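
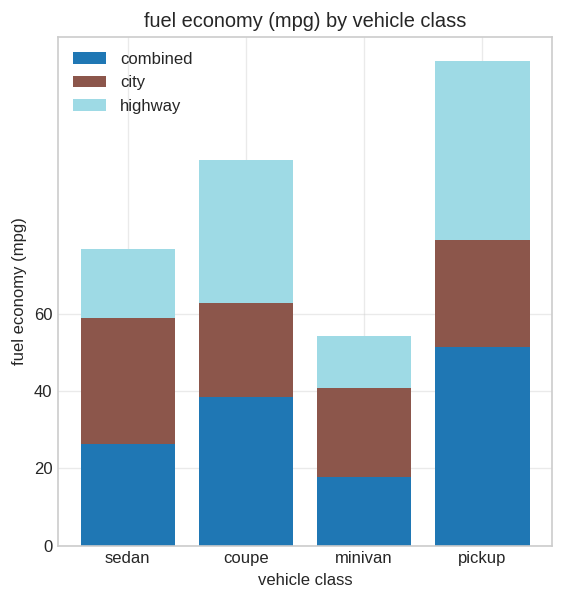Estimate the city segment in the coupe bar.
≈ 20

city top ≈ 60, bottom ≈ 40; segment ≈ 20.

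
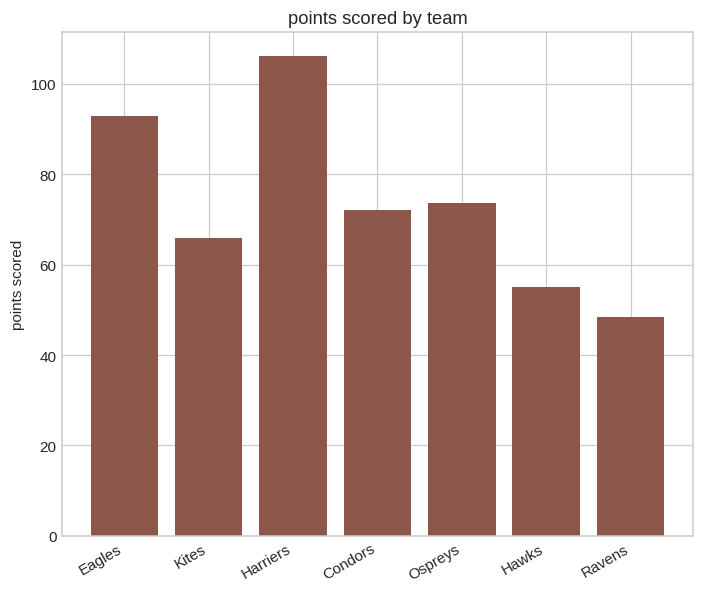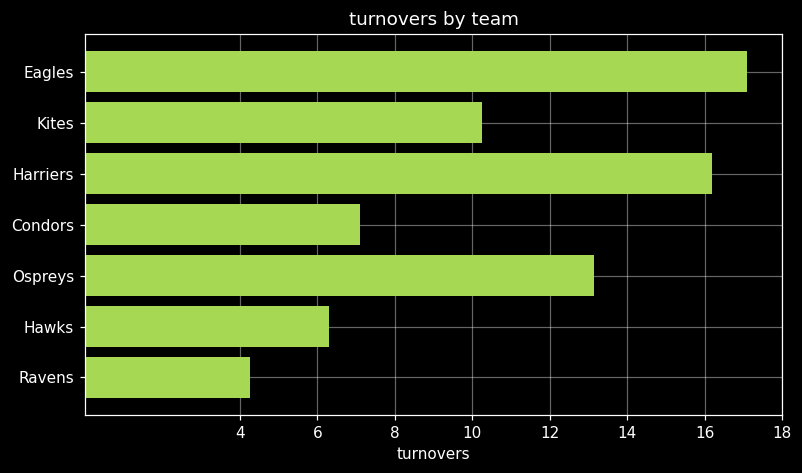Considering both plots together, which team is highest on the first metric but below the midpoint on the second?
Condors

Chart 2 median turnovers ≈ 10; below-median teams: Condors, Hawks, Ravens. Among those, Condors has the highest points scored (≈ 70).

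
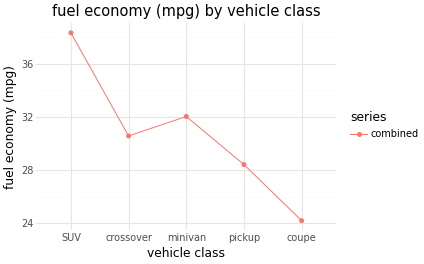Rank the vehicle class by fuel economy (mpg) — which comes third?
Top 4: SUV ≈ 38, minivan ≈ 32, crossover ≈ 30, pickup ≈ 28.

crossover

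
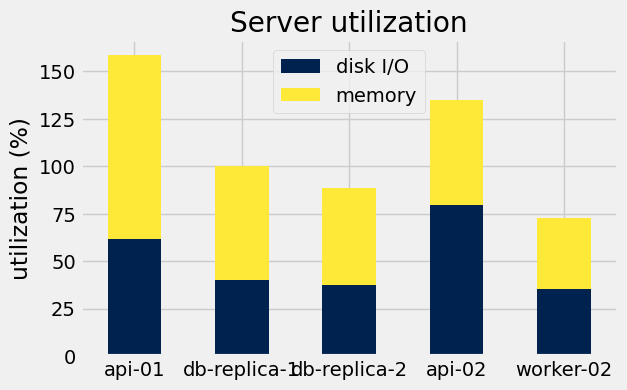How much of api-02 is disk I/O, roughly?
disk I/O top ≈ 80, bottom ≈ 0; segment ≈ 80.

≈ 80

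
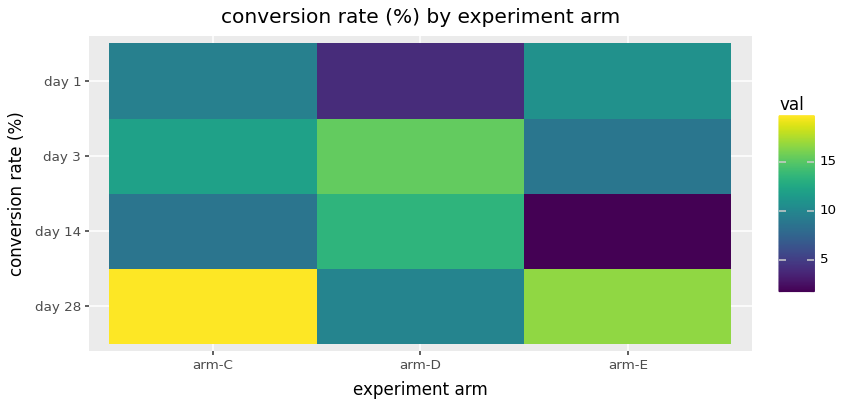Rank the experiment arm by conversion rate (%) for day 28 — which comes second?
arm-E

Top 3 for day 28: arm-C ≈ 20, arm-E ≈ 16, arm-D ≈ 10.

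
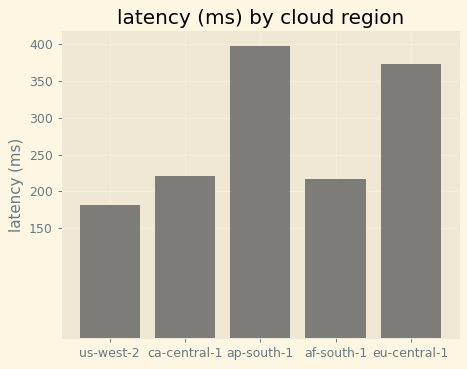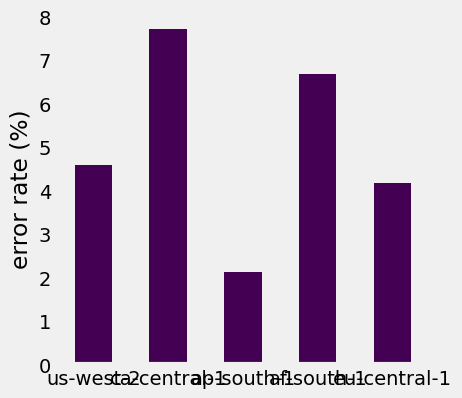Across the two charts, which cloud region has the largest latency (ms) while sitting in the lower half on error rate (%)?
Chart 2 median error rate (%) ≈ 5; below-median cloud regions: ap-south-1, eu-central-1. Among those, ap-south-1 has the highest latency (ms) (≈ 400).

ap-south-1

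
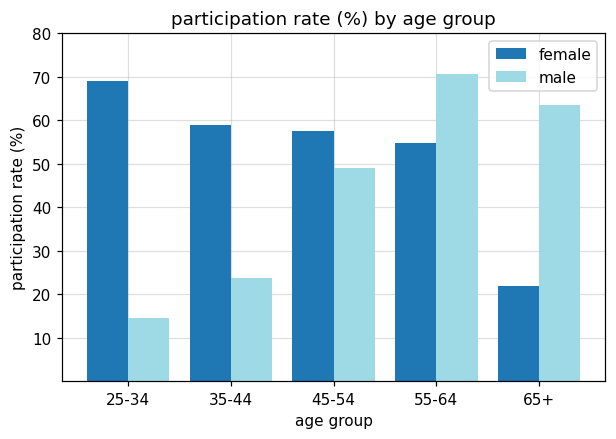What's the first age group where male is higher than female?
55-64

45-54: male ≈ 50 vs female ≈ 60 (not yet); 55-64: male ≈ 70 vs female ≈ 50 (first crossover).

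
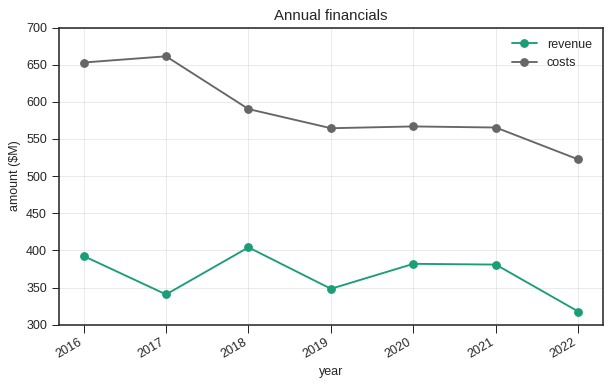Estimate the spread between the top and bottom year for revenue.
≈ 100

Max 2018 ≈ 400, min 2022 ≈ 300; range ≈ 100.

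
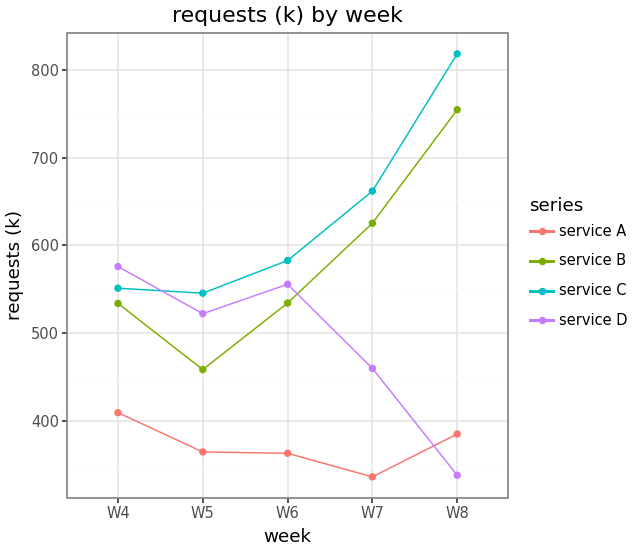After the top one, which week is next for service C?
Top 3 for service C: W8 ≈ 800, W7 ≈ 650, W6 ≈ 600.

W7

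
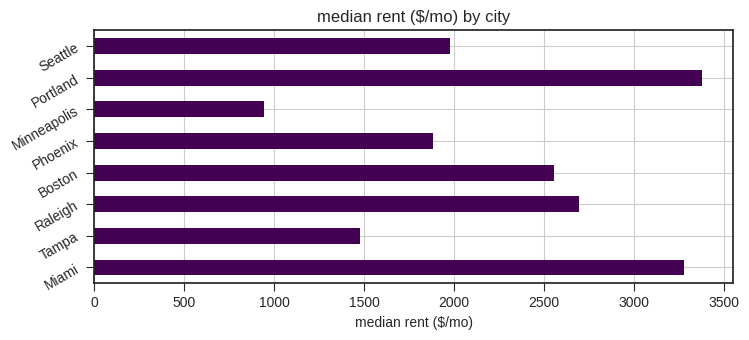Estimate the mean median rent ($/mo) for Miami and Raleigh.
(3500 + 2500) / 2 ≈ 3000.

≈ 3000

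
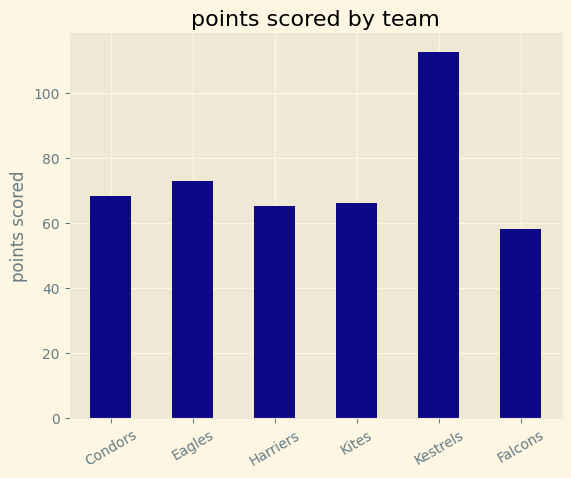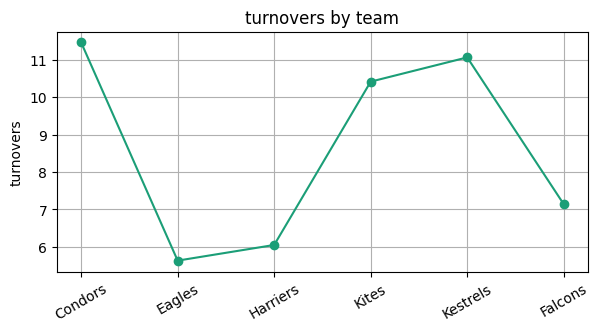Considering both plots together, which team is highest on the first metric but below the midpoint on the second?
Eagles

Chart 2 median turnovers ≈ 8; below-median teams: Eagles, Harriers, Falcons. Among those, Eagles has the highest points scored (≈ 80).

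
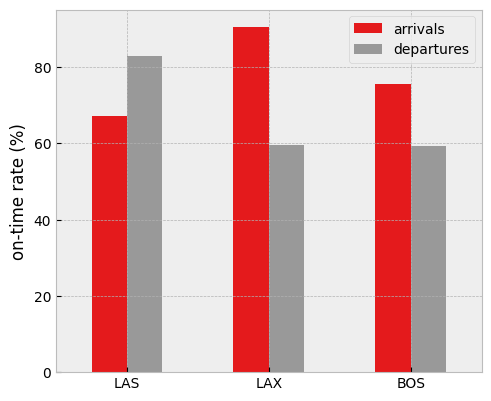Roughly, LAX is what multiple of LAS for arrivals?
≈ 1.29×

LAX ≈ 90, LAS ≈ 70; 90/70 ≈ 1.29.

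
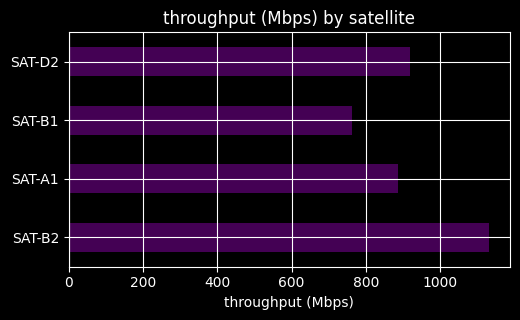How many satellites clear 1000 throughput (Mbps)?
1

Above 1000: SAT-B2.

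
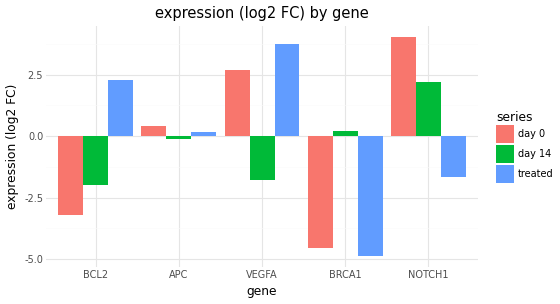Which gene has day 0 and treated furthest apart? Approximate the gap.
NOTCH1: day 0 ≈ 4, treated ≈ -2 → gap ≈ 6. Next-largest (BCL2) is only ≈ 5.

NOTCH1, ≈ 6 log2 FC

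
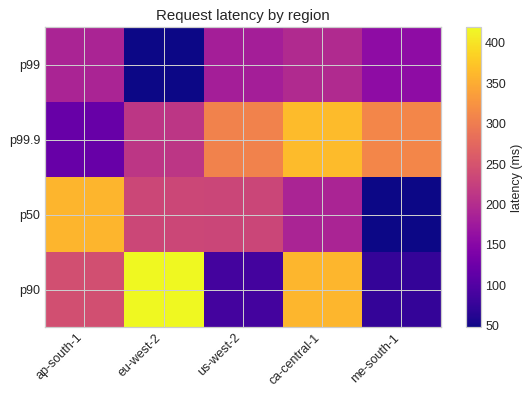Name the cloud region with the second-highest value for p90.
ca-central-1

Top 3 for p90: eu-west-2 ≈ 400, ca-central-1 ≈ 350, ap-south-1 ≈ 250.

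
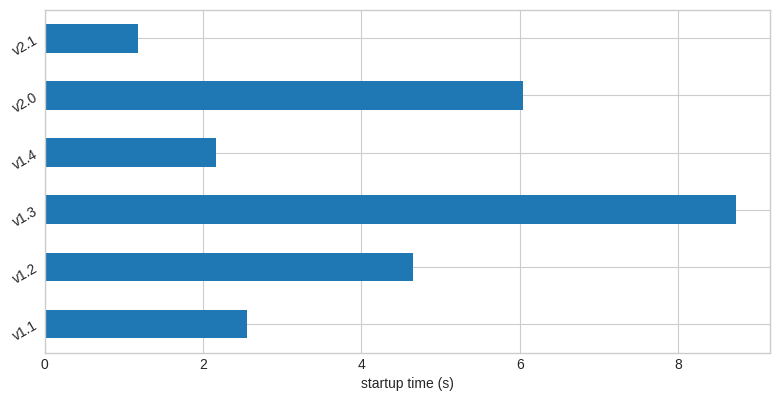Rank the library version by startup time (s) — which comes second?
v2.0

Top 3: v1.3 ≈ 9, v2.0 ≈ 6, v1.2 ≈ 5.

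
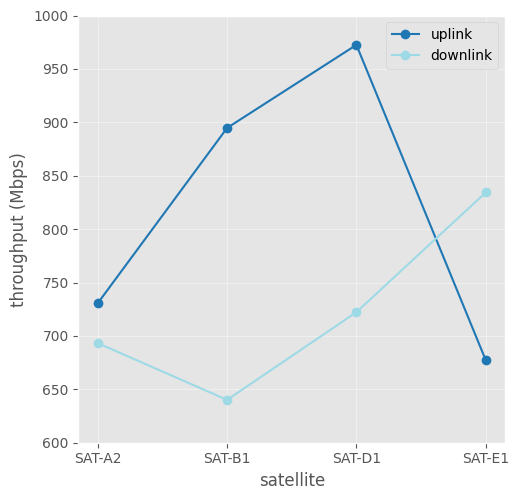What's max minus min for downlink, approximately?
Max SAT-E1 ≈ 850, min SAT-B1 ≈ 650; range ≈ 200.

≈ 200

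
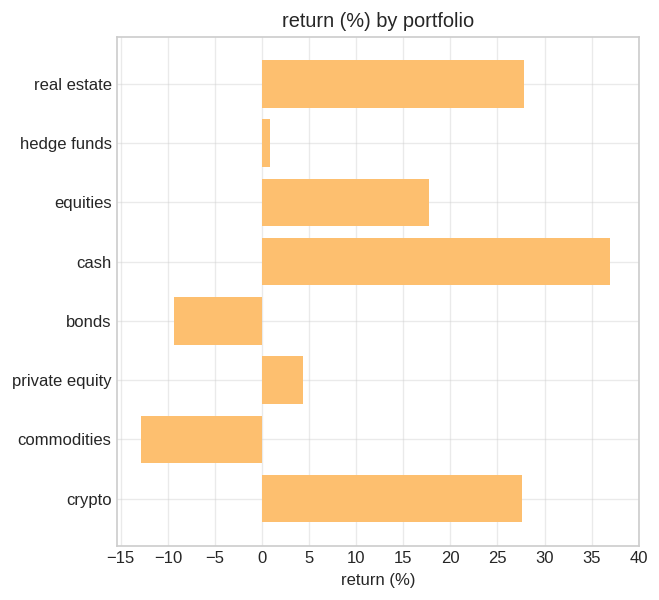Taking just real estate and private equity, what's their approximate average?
≈ 18

(30 + 5) / 2 ≈ 18.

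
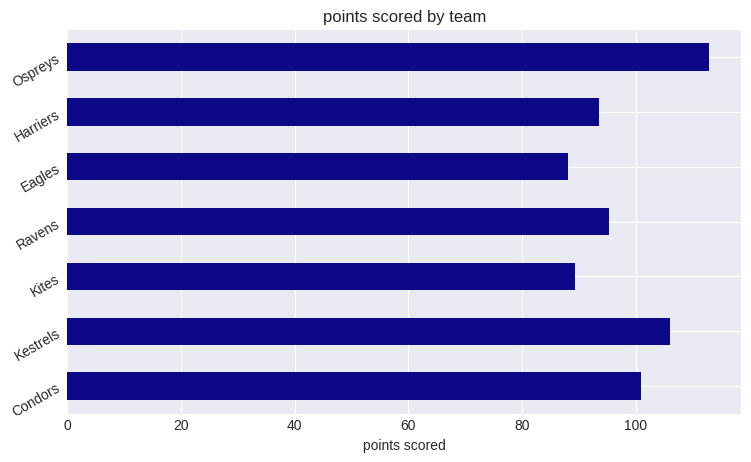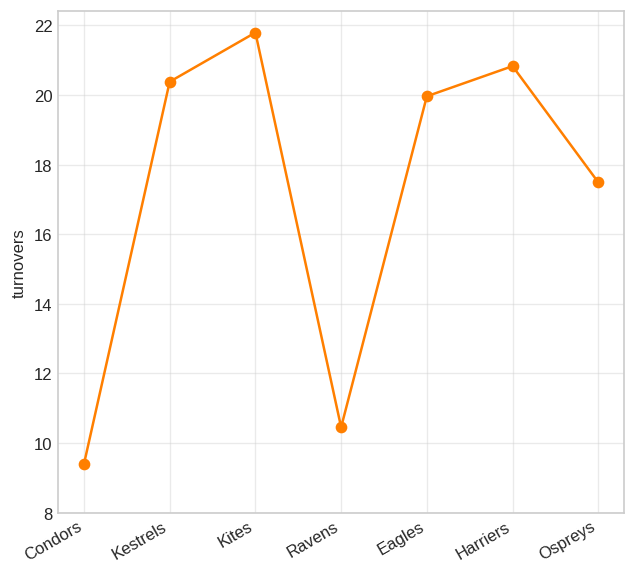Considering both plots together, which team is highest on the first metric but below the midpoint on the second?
Chart 2 median turnovers ≈ 20; below-median teams: Condors, Ravens, Ospreys. Among those, Ospreys has the highest points scored (≈ 120).

Ospreys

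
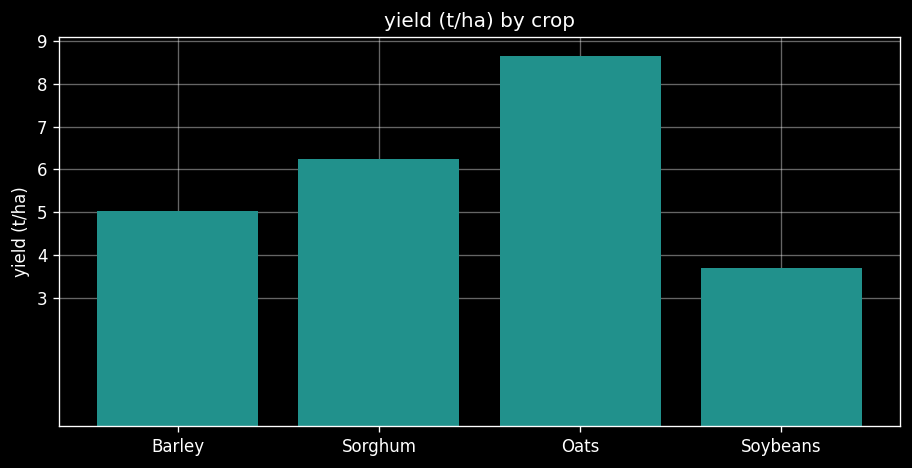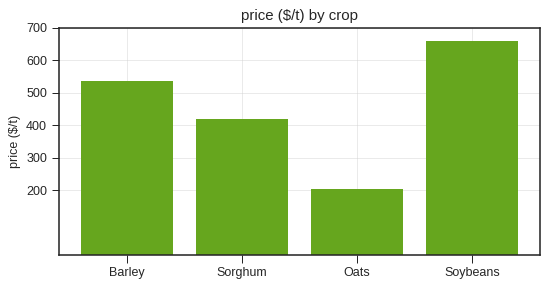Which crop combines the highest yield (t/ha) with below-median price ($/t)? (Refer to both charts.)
Oats

Chart 2 median price ($/t) ≈ 500; below-median crops: Sorghum, Oats. Among those, Oats has the highest yield (t/ha) (≈ 9).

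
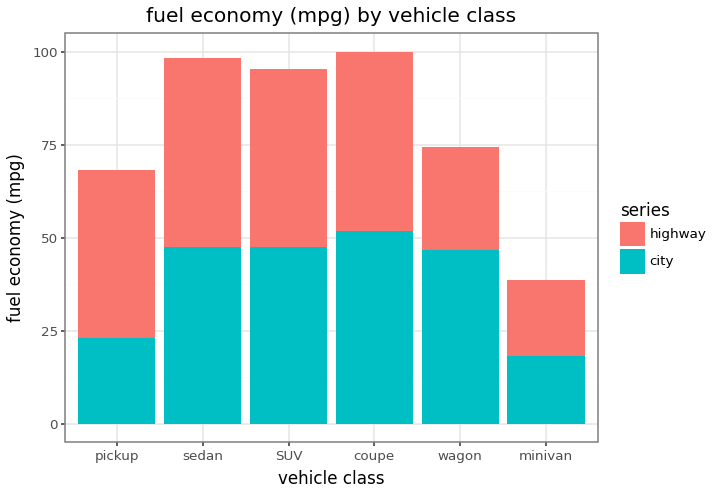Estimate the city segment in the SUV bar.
≈ 50

city top ≈ 50, bottom ≈ 0; segment ≈ 50.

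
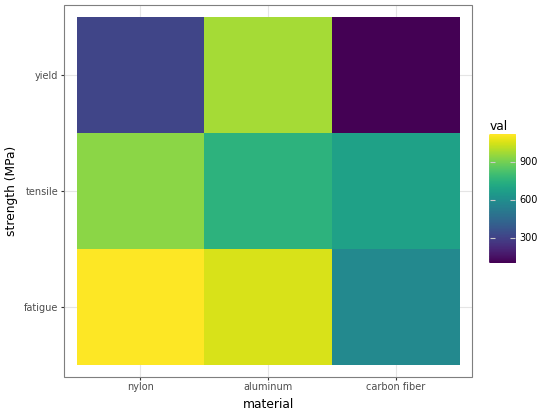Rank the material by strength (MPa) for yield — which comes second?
Top 3 for yield: aluminum ≈ 1000, nylon ≈ 300, carbon fiber ≈ 100.

nylon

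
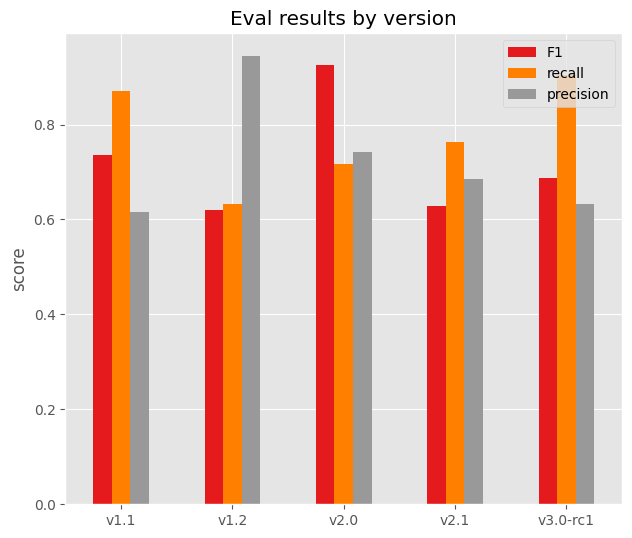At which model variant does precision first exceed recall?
v1.1: precision ≈ 0.6 vs recall ≈ 0.9 (not yet); v1.2: precision ≈ 0.9 vs recall ≈ 0.6 (first crossover).

v1.2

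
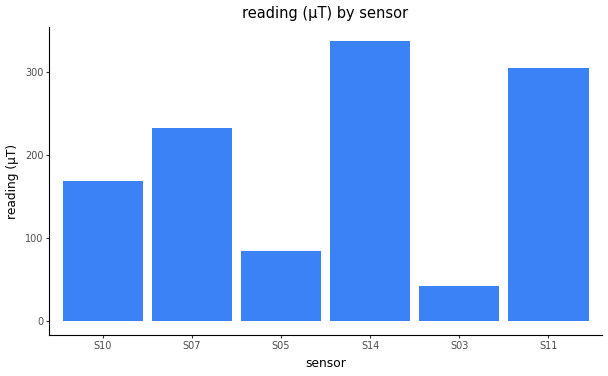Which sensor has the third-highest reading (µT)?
Top 4: S14 ≈ 350, S11 ≈ 300, S07 ≈ 250, S10 ≈ 150.

S07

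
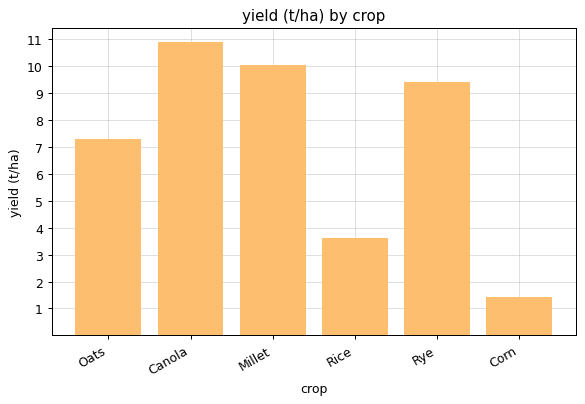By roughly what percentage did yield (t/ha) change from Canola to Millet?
Canola ≈ 11, Millet ≈ 10; (10 − 11) / 11 ≈ -9.1%.

≈ -9.1%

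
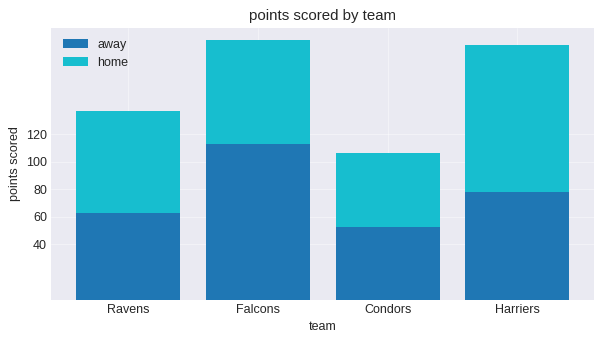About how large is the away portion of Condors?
away top ≈ 60, bottom ≈ 0; segment ≈ 60.

≈ 60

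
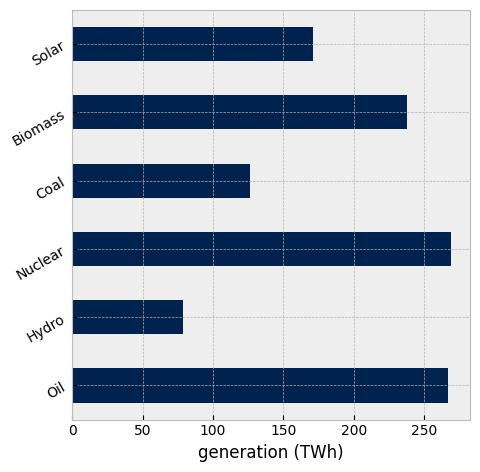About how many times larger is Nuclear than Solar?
≈ 1.57×

Nuclear ≈ 275, Solar ≈ 175; 275/175 ≈ 1.57.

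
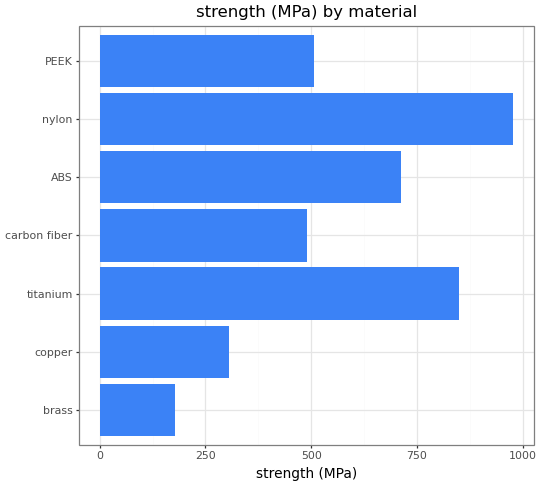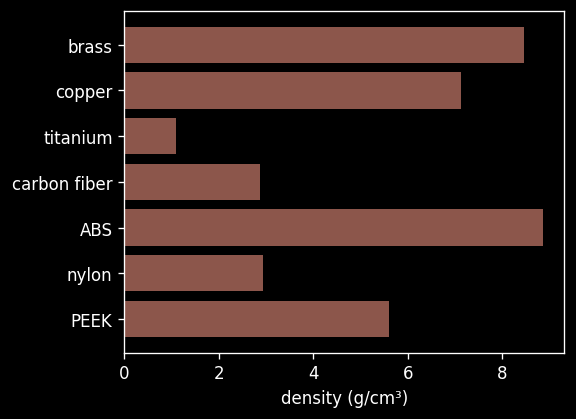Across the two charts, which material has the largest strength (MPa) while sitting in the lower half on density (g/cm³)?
nylon

Chart 2 median density (g/cm³) ≈ 6; below-median materials: titanium, carbon fiber, nylon. Among those, nylon has the highest strength (MPa) (≈ 1000).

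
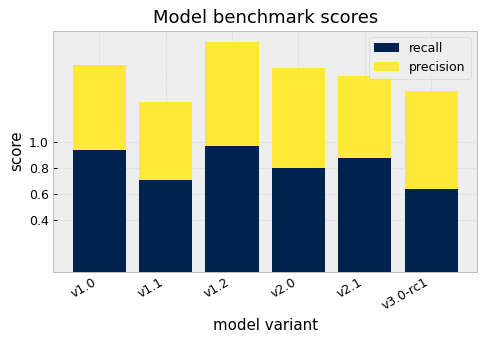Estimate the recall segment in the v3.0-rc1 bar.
≈ 0.6

recall top ≈ 0.6, bottom ≈ 0.0; segment ≈ 0.6.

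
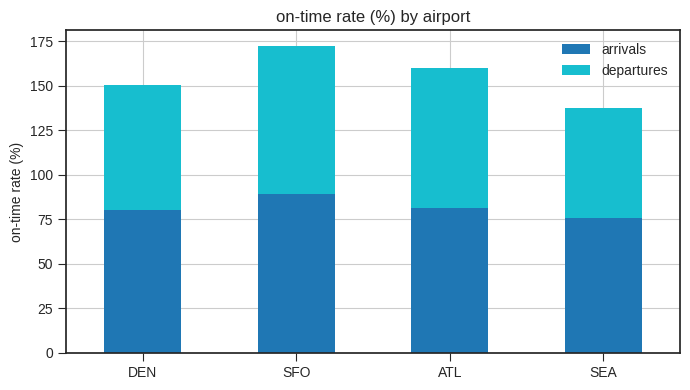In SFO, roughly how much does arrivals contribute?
≈ 80

arrivals top ≈ 80, bottom ≈ 0; segment ≈ 80.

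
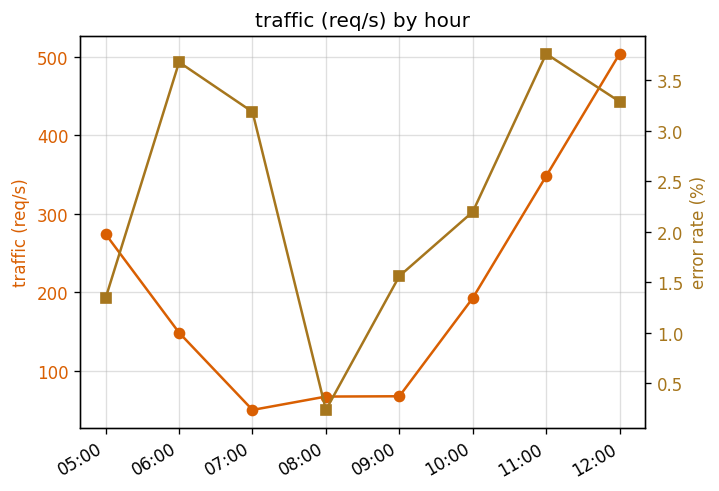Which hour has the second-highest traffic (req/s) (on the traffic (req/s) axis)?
Top 3 (on the traffic (req/s) axis): 12:00 ≈ 500, 11:00 ≈ 350, 05:00 ≈ 250.

11:00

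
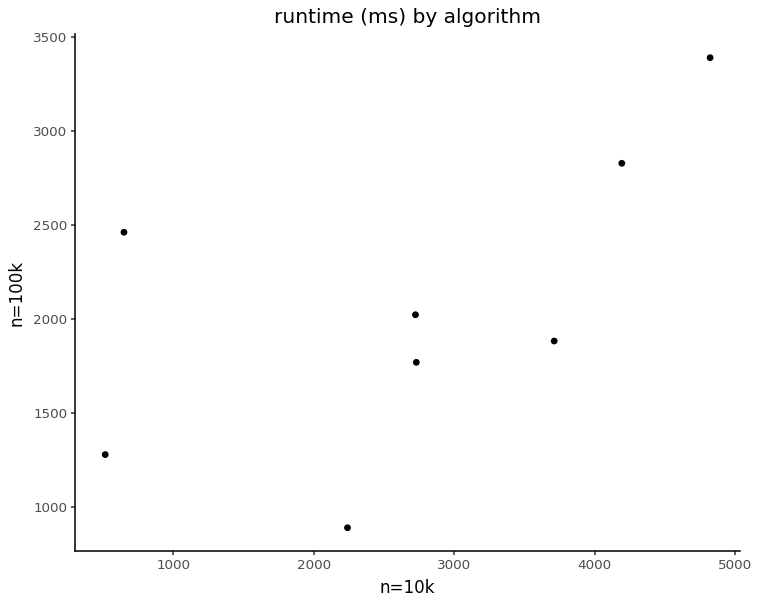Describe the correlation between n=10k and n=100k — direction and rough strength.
Points are positively correlated; moderate (|r| ≈ 0.6).

positive, moderate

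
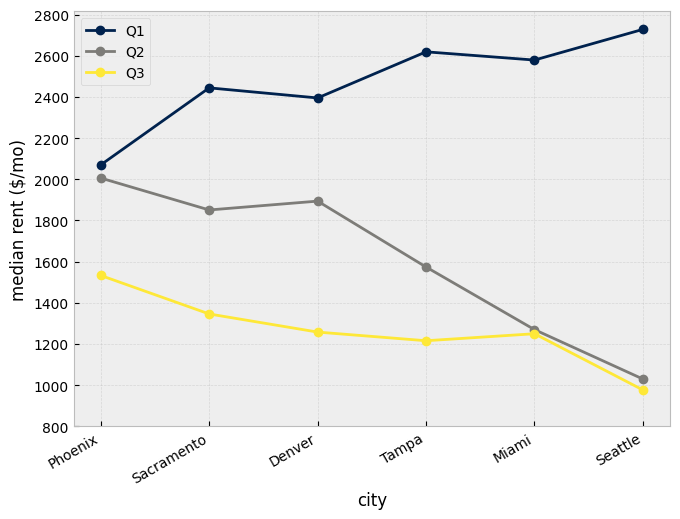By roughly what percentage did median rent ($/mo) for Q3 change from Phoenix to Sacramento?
≈ -12.5%

Phoenix ≈ 1600, Sacramento ≈ 1400; (1400 − 1600) / 1600 ≈ -12.5%.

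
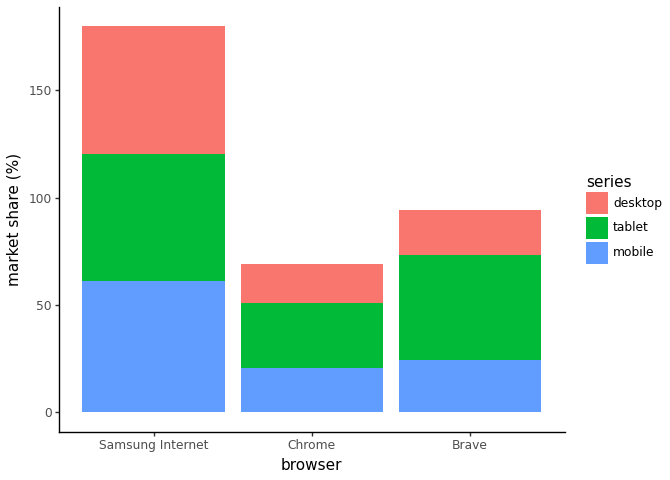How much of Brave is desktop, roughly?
≈ 20

desktop top ≈ 100, bottom ≈ 80; segment ≈ 20.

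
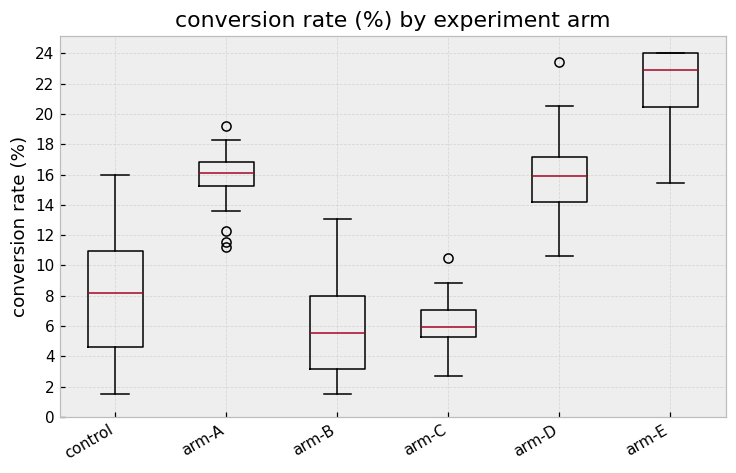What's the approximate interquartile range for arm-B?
≈ 4

Q3 ≈ 8, Q1 ≈ 4; IQR ≈ 4.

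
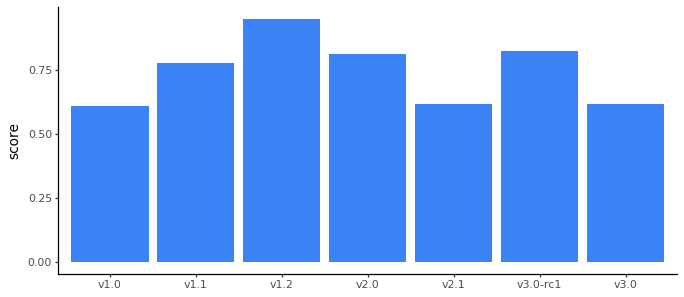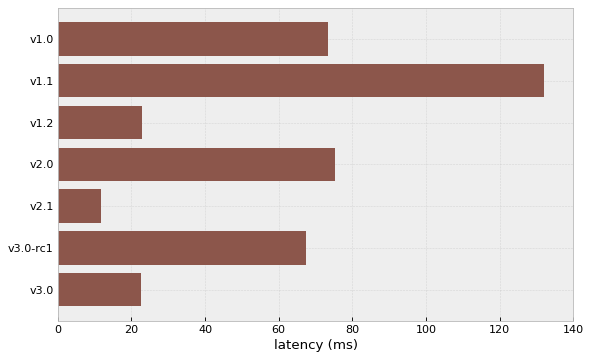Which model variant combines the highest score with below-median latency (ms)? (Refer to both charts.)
v1.2

Chart 2 median latency (ms) ≈ 60; below-median model variants: v1.2, v2.1, v3.0. Among those, v1.2 has the highest score (≈ 1).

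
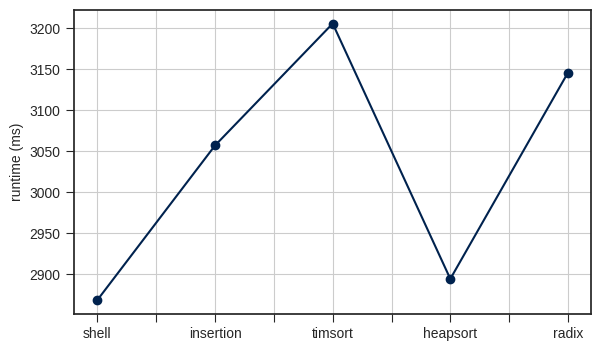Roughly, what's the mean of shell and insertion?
≈ 2950

(2850 + 3050) / 2 ≈ 2950.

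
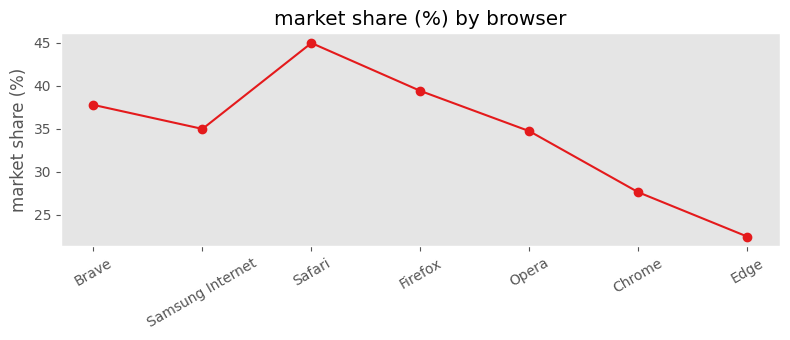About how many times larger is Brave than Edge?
≈ 1.73×

Brave ≈ 38, Edge ≈ 22; 38/22 ≈ 1.73.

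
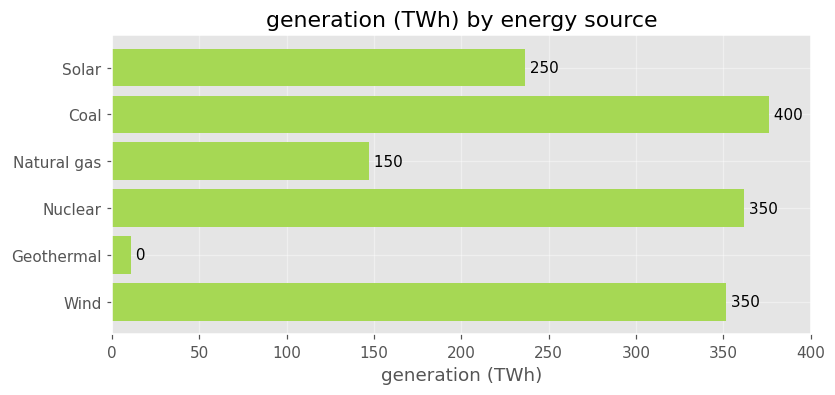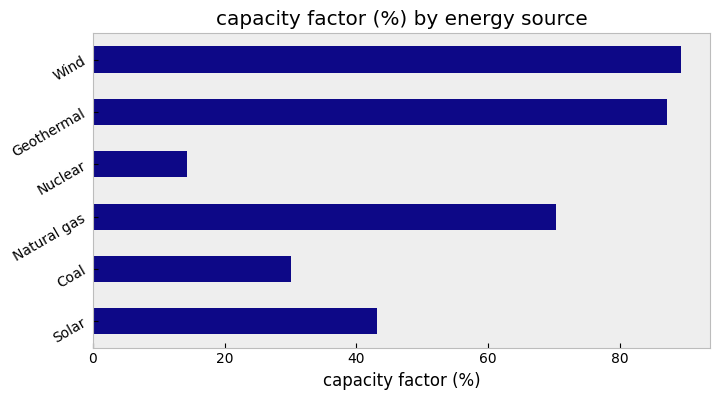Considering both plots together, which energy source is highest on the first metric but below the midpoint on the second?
Coal

Chart 2 median capacity factor (%) ≈ 60; below-median energy sources: Solar, Coal, Nuclear. Among those, Coal has the highest generation (TWh) (≈ 400).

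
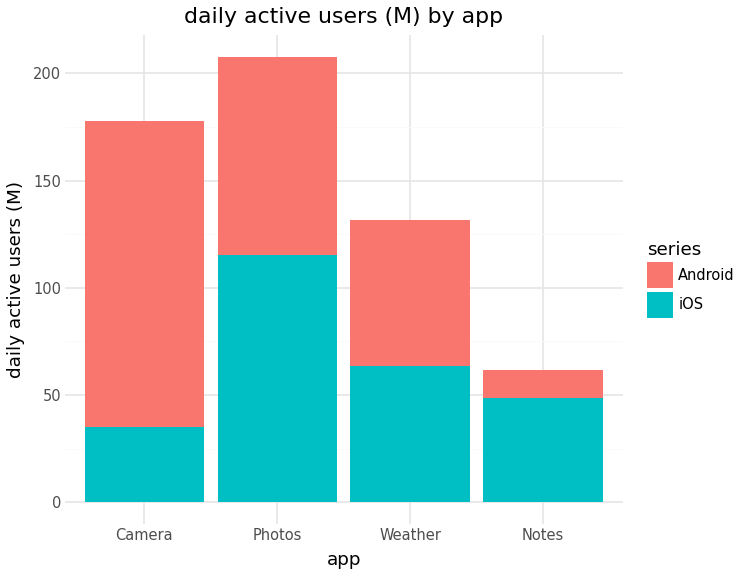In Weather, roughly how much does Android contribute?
≈ 80

Android top ≈ 140, bottom ≈ 60; segment ≈ 80.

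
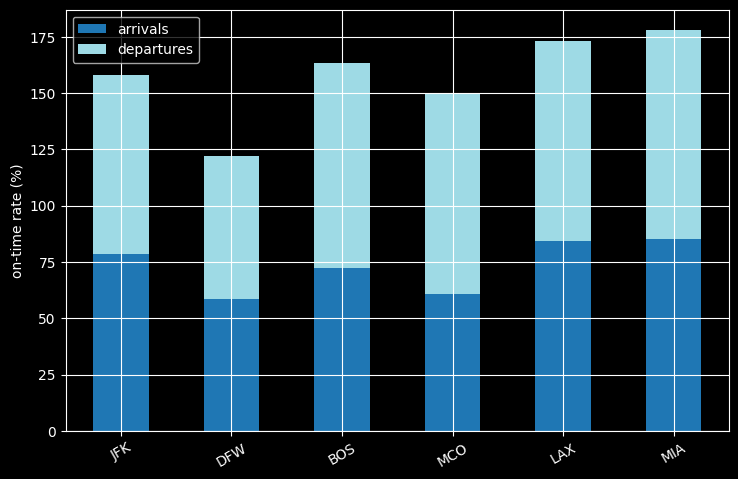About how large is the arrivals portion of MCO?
arrivals top ≈ 60, bottom ≈ 0; segment ≈ 60.

≈ 60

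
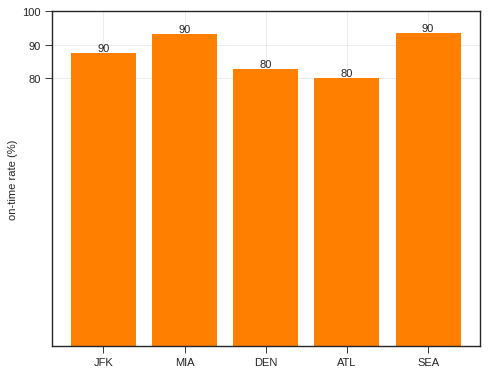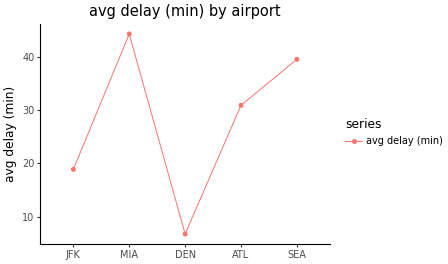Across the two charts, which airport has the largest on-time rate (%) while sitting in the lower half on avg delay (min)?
Chart 2 median avg delay (min) ≈ 30; below-median airports: JFK, DEN. Among those, JFK has the highest on-time rate (%) (≈ 90).

JFK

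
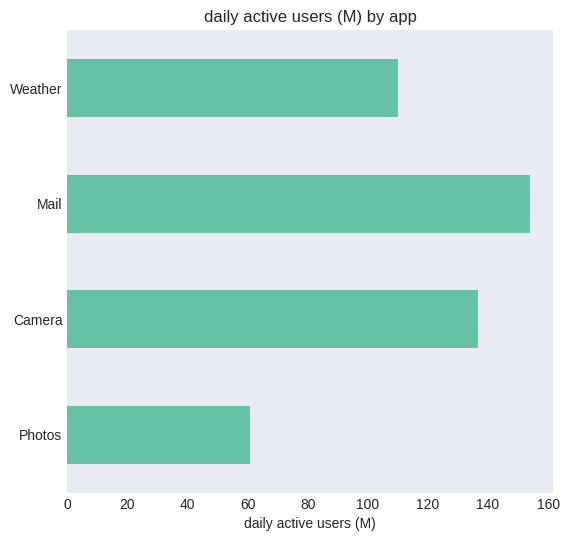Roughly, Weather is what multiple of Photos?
≈ 1.67×

Weather ≈ 100, Photos ≈ 60; 100/60 ≈ 1.67.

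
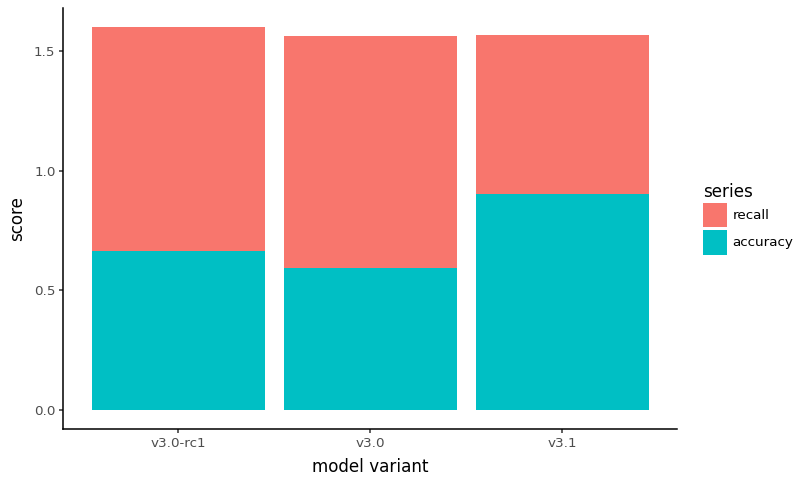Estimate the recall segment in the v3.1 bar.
≈ 0.6

recall top ≈ 1.6, bottom ≈ 1.0; segment ≈ 0.6.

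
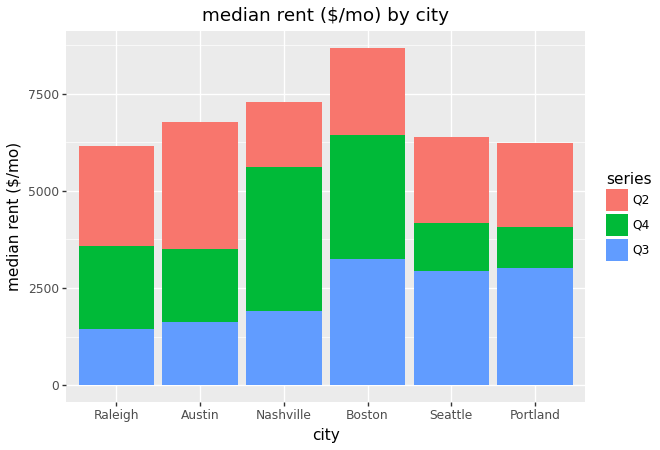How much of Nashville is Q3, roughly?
Q3 top ≈ 2000, bottom ≈ 0; segment ≈ 2000.

≈ 2000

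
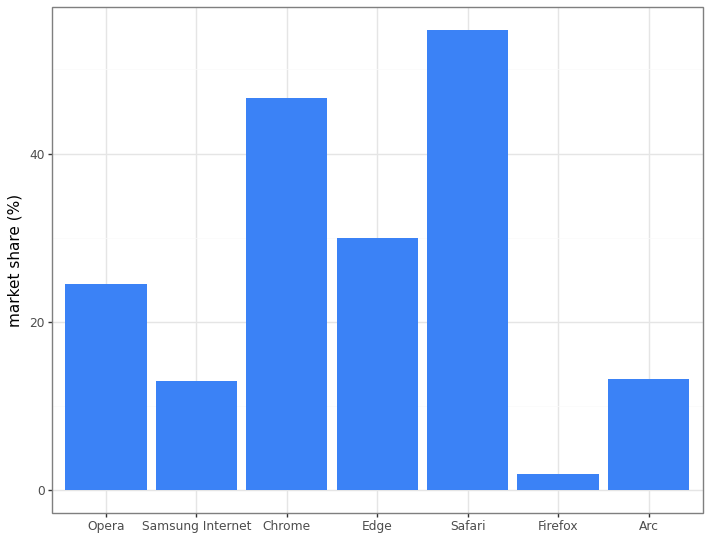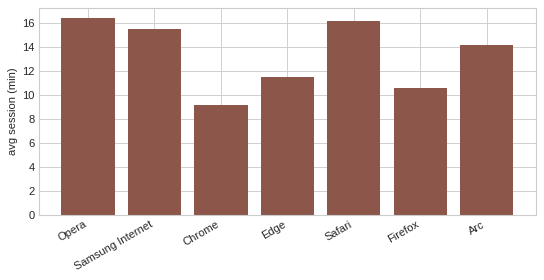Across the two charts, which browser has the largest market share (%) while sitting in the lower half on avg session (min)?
Chart 2 median avg session (min) ≈ 14; below-median browsers: Chrome, Edge, Firefox. Among those, Chrome has the highest market share (%) (≈ 50).

Chrome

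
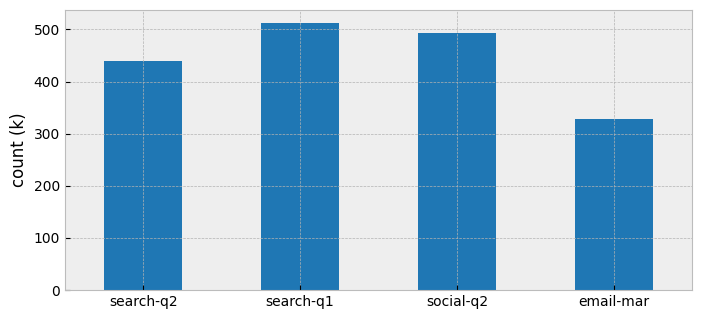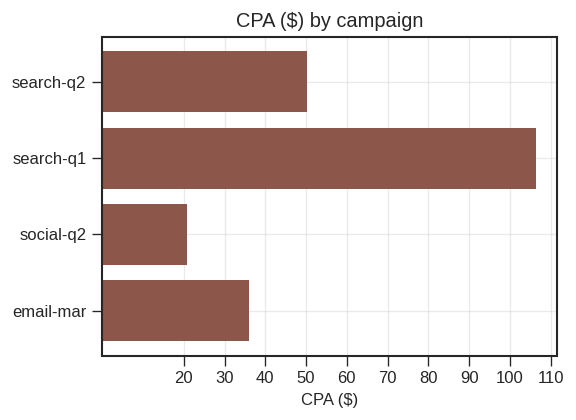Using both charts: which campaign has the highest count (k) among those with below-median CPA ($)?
Chart 2 median CPA ($) ≈ 40; below-median campaigns: social-q2, email-mar. Among those, social-q2 has the highest count (k) (≈ 500).

social-q2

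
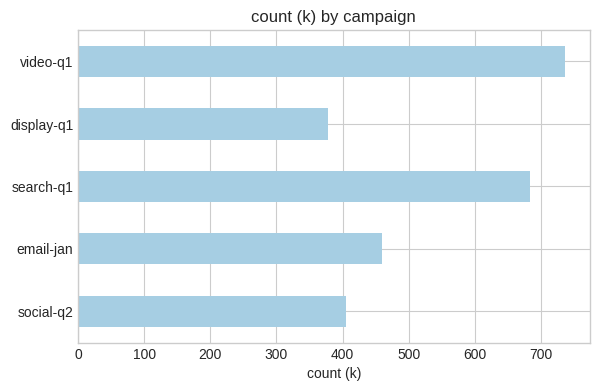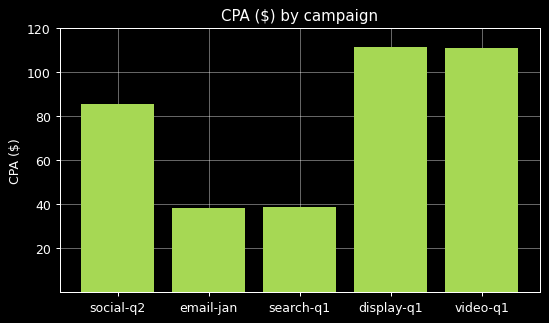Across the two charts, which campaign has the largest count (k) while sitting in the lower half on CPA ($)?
Chart 2 median CPA ($) ≈ 80; below-median campaigns: email-jan, search-q1. Among those, search-q1 has the highest count (k) (≈ 700).

search-q1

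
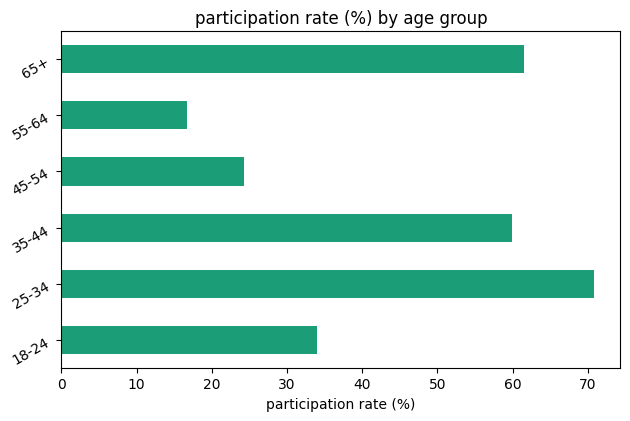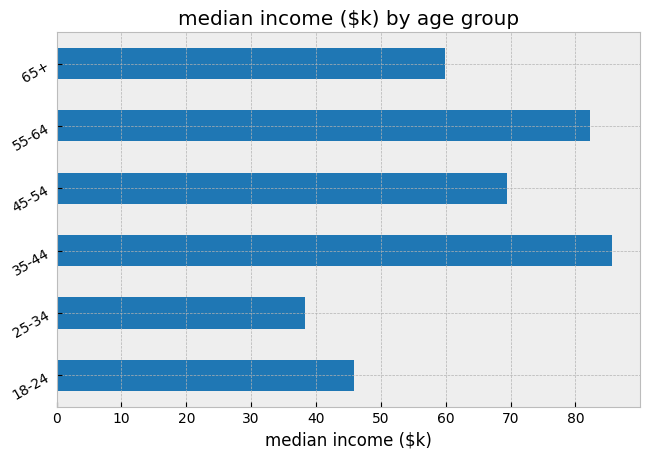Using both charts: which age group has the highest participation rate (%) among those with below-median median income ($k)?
25-34

Chart 2 median median income ($k) ≈ 60; below-median age groups: 18-24, 25-34, 65+. Among those, 25-34 has the highest participation rate (%) (≈ 70).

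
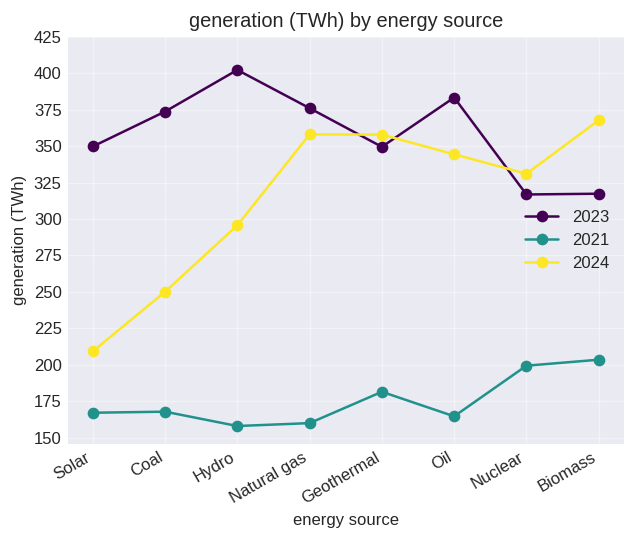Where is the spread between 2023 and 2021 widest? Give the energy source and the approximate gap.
Hydro: 2023 ≈ 400, 2021 ≈ 150 → gap ≈ 250. Next-largest (Oil) is only ≈ 200.

Hydro, ≈ 250 TWh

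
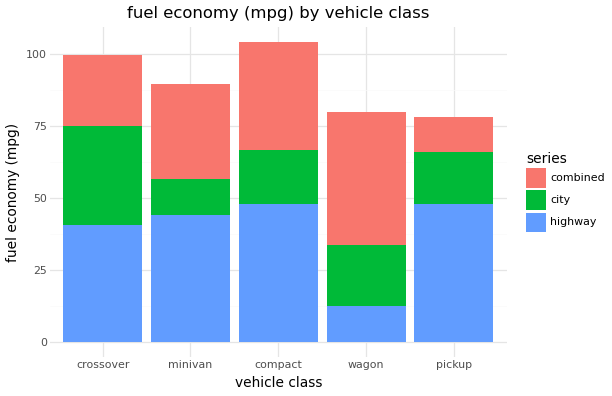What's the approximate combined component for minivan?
combined top ≈ 90, bottom ≈ 60; segment ≈ 30.

≈ 30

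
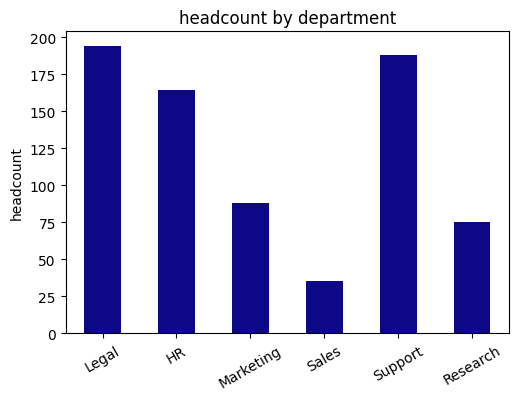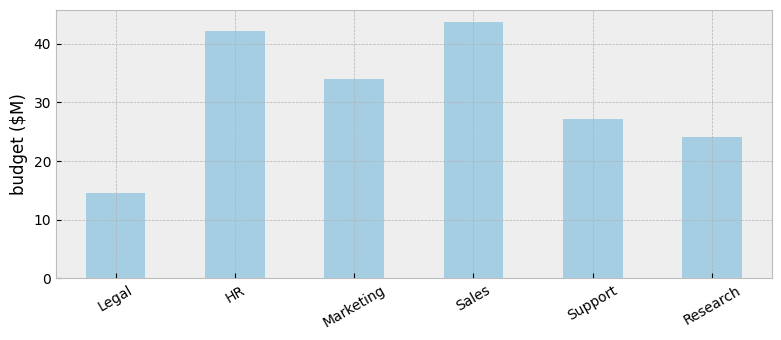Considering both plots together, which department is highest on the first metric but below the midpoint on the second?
Legal

Chart 2 median budget ($M) ≈ 30; below-median departments: Legal, Support, Research. Among those, Legal has the highest headcount (≈ 200).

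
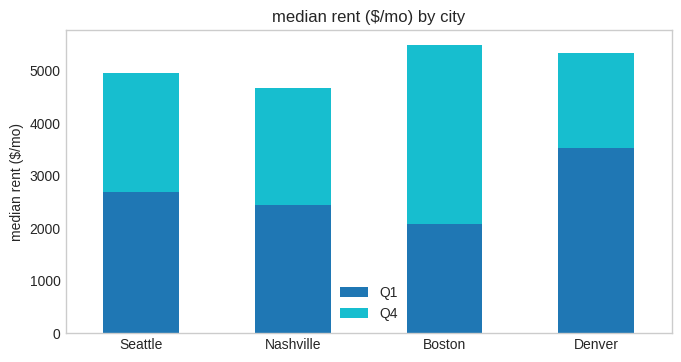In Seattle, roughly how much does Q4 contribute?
≈ 2500

Q4 top ≈ 5000, bottom ≈ 2500; segment ≈ 2500.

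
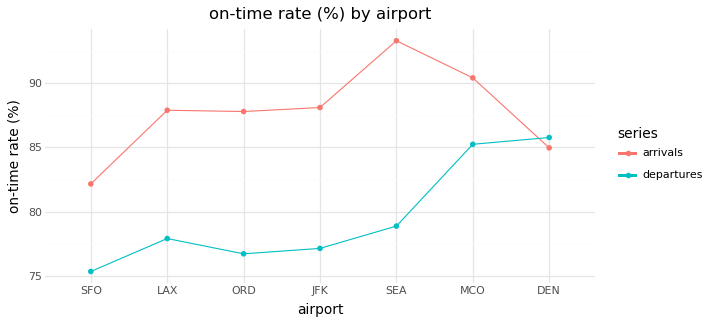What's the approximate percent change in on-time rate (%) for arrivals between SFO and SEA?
≈ +14.6%

SFO ≈ 82, SEA ≈ 94; (94 − 82) / 82 ≈ +14.6%.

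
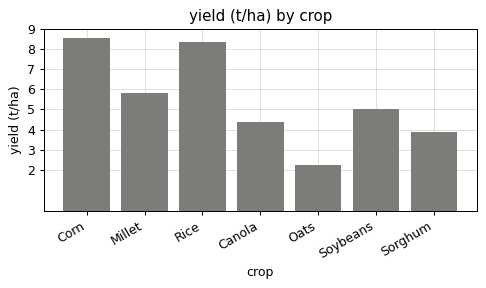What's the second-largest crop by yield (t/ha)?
Rice

Top 3: Corn ≈ 9, Rice ≈ 8, Millet ≈ 6.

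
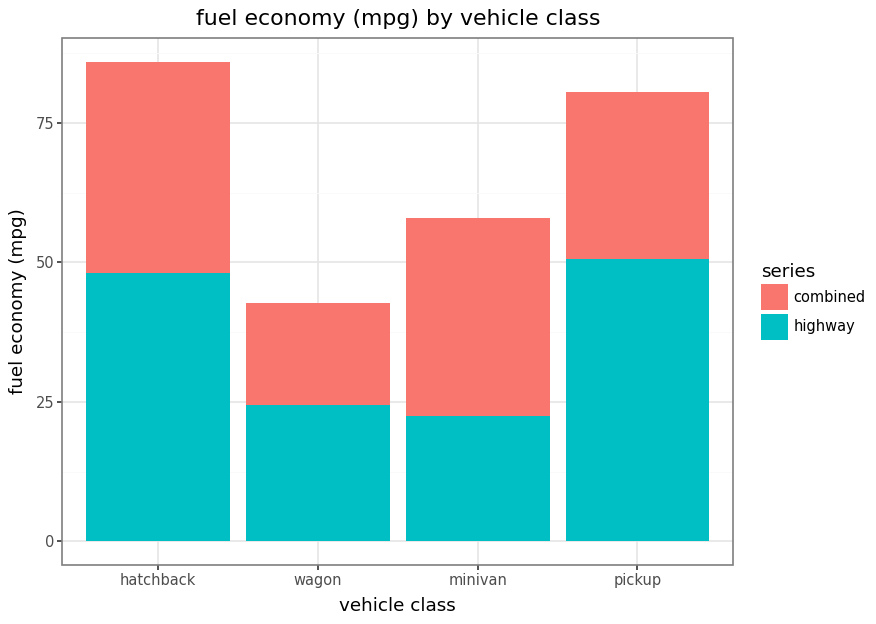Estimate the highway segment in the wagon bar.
highway top ≈ 20, bottom ≈ 0; segment ≈ 20.

≈ 20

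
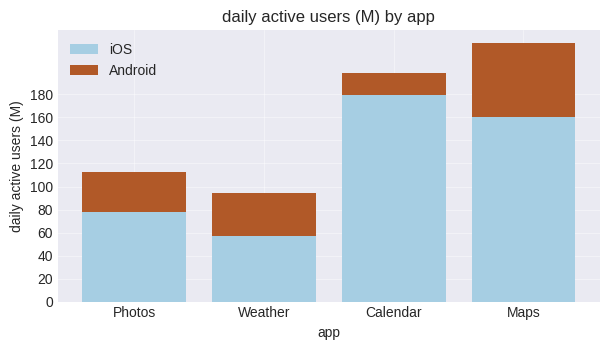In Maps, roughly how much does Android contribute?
≈ 60

Android top ≈ 220, bottom ≈ 160; segment ≈ 60.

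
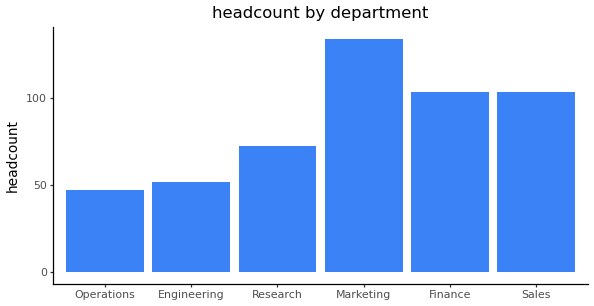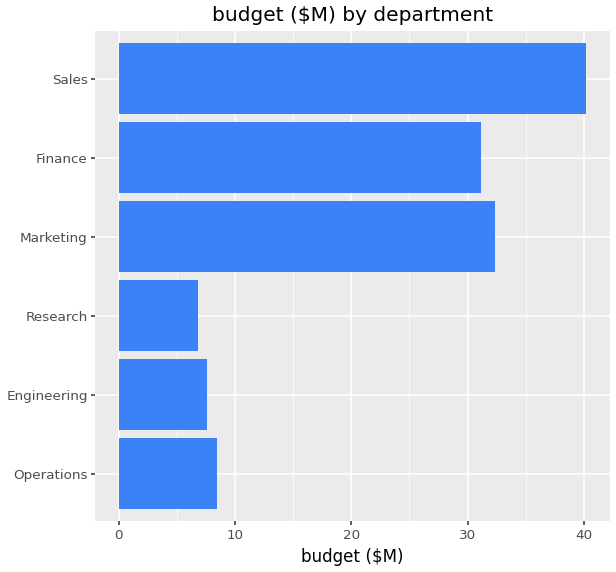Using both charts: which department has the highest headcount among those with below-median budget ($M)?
Research

Chart 2 median budget ($M) ≈ 20; below-median departments: Operations, Engineering, Research. Among those, Research has the highest headcount (≈ 80).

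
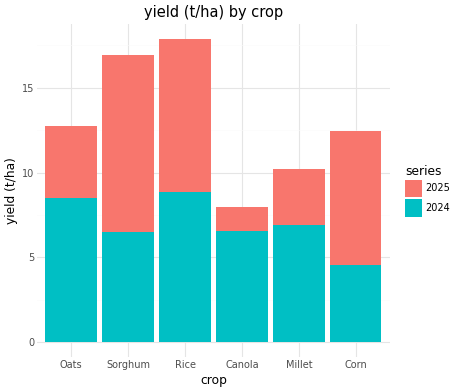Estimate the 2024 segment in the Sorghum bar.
2024 top ≈ 6, bottom ≈ 0; segment ≈ 6.

≈ 6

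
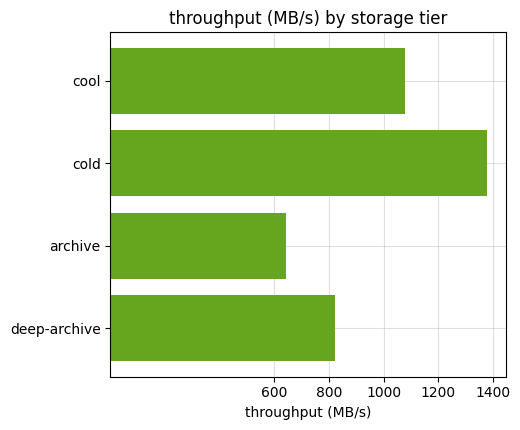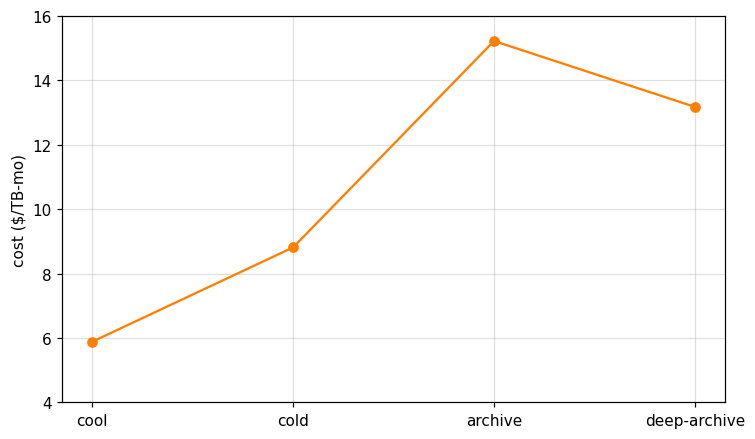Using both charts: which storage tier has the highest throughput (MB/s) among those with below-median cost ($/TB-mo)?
cold

Chart 2 median cost ($/TB-mo) ≈ 10; below-median storage tiers: cool, cold. Among those, cold has the highest throughput (MB/s) (≈ 1400).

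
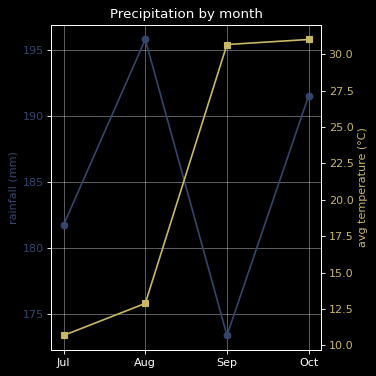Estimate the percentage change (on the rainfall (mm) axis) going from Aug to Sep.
≈ -11.2%

Aug ≈ 196, Sep ≈ 174; (174 − 196) / 196 ≈ -11.2%.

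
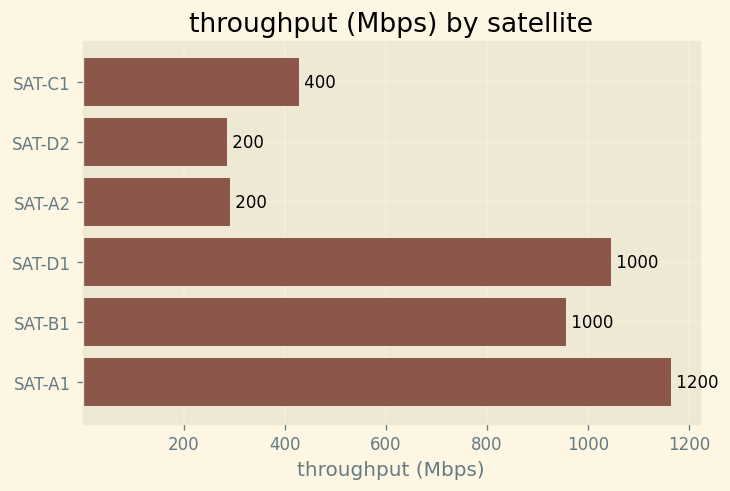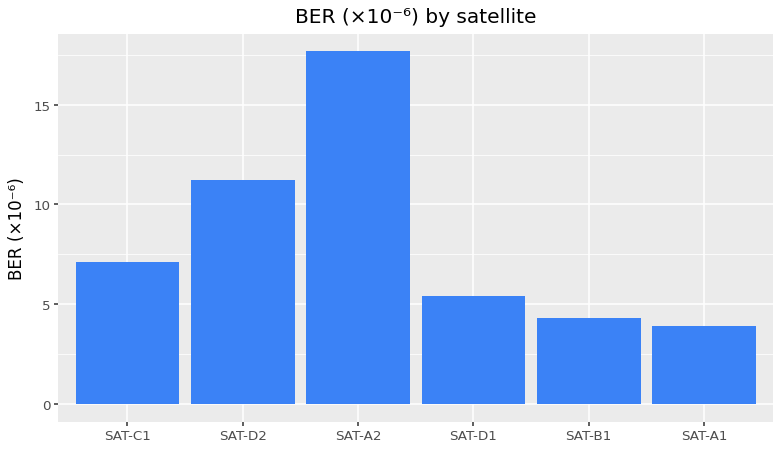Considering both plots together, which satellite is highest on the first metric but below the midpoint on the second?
Chart 2 median BER (×10⁻⁶) ≈ 6; below-median satellites: SAT-D1, SAT-B1, SAT-A1. Among those, SAT-A1 has the highest throughput (Mbps) (≈ 1200).

SAT-A1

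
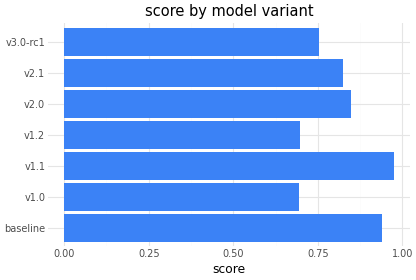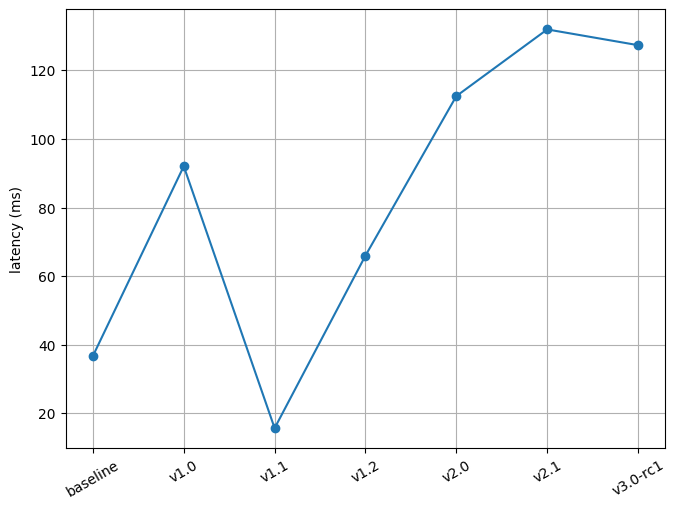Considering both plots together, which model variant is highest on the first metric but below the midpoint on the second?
Chart 2 median latency (ms) ≈ 100; below-median model variants: baseline, v1.1, v1.2. Among those, v1.1 has the highest score (≈ 1).

v1.1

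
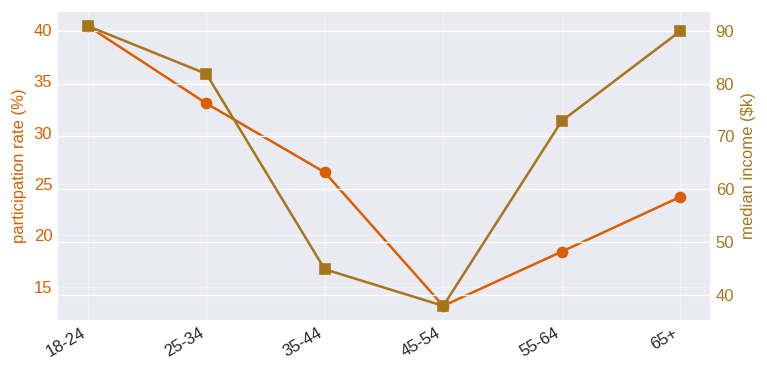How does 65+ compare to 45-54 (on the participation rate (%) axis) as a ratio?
≈ 1.67×

65+ ≈ 25, 45-54 ≈ 15; 25/15 ≈ 1.67.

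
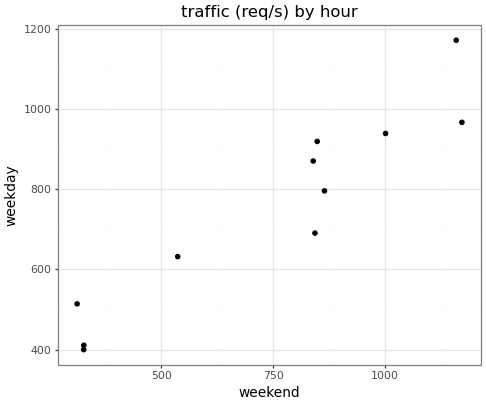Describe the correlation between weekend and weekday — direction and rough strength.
Points are positively correlated; strong (|r| ≈ 0.9).

positive, strong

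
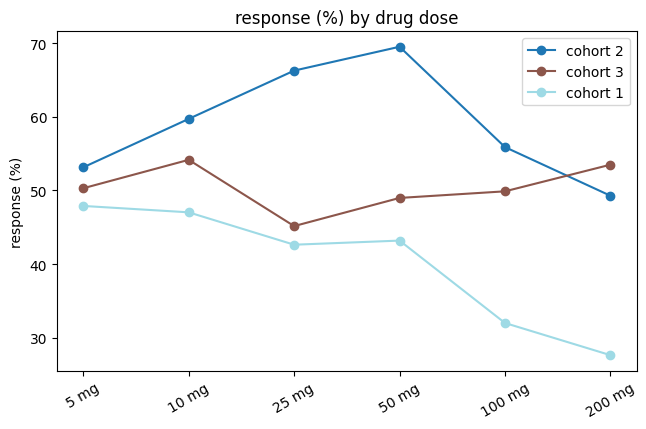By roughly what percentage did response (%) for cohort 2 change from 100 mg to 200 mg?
100 mg ≈ 55, 200 mg ≈ 50; (50 − 55) / 55 ≈ -9.1%.

≈ -9.1%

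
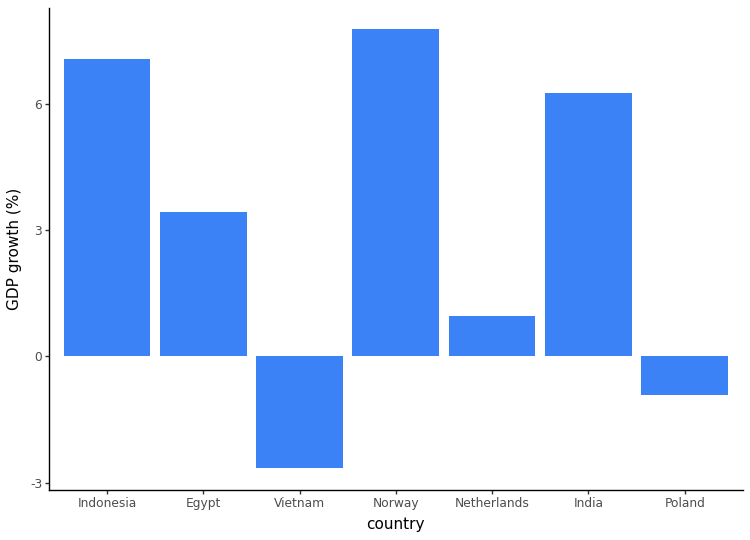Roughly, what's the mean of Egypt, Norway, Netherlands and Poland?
(3 + 8 + 1 + -1) / 4 ≈ 3.

≈ 3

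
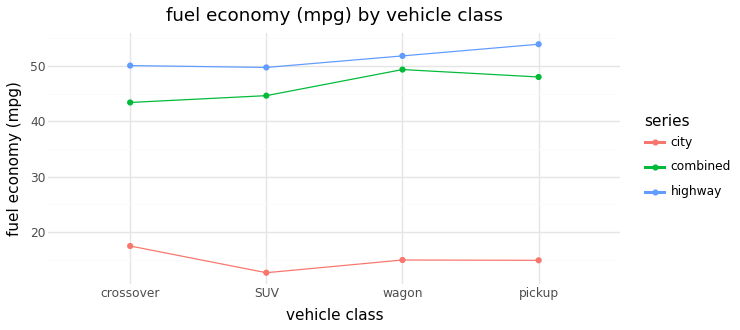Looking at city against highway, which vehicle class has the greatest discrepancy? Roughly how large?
pickup: city ≈ 15, highway ≈ 55 → gap ≈ 40. Next-largest (SUV) is only ≈ 35.

pickup, ≈ 40 mpg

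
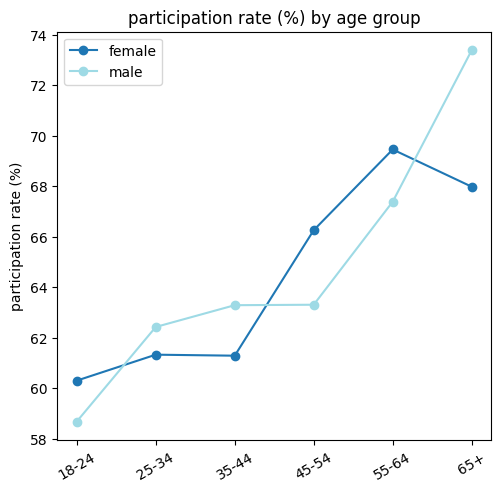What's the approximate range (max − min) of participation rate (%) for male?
≈ 16

Max 65+ ≈ 74, min 18-24 ≈ 58; range ≈ 16.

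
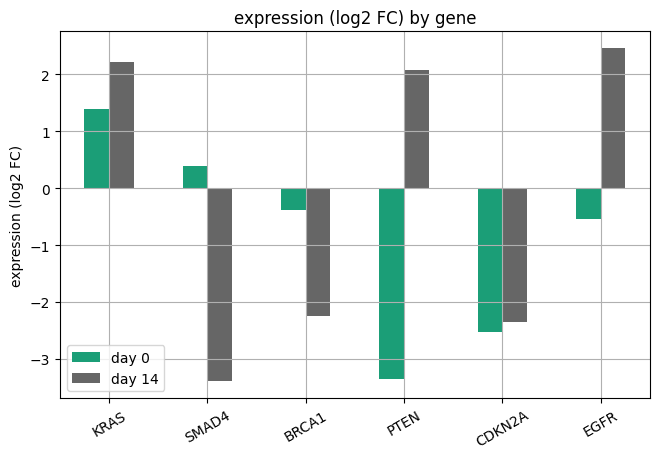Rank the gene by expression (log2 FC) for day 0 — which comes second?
Top 3 for day 0: KRAS ≈ 1.5, SMAD4 ≈ 0.5, BRCA1 ≈ -0.5.

SMAD4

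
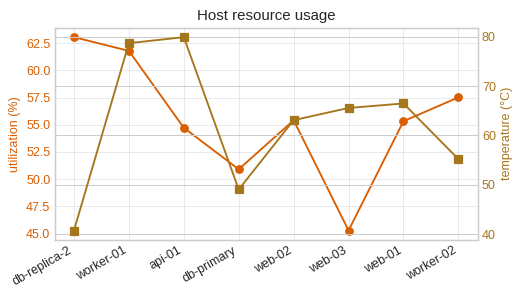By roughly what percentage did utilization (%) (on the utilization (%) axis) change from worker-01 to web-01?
≈ -9.7%

worker-01 ≈ 62, web-01 ≈ 56; (56 − 62) / 62 ≈ -9.7%.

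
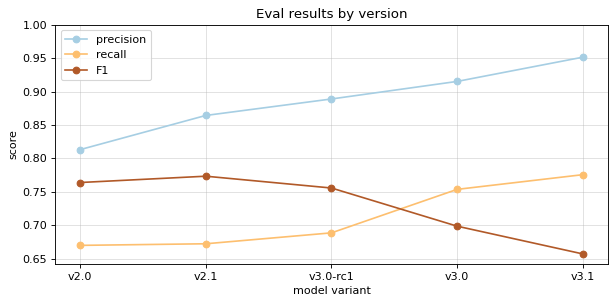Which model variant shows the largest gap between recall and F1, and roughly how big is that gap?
v3.1, ≈ 0.15

v3.1: recall ≈ 0.80, F1 ≈ 0.65 → gap ≈ 0.15. Next-largest (v2.1) is only ≈ 0.10.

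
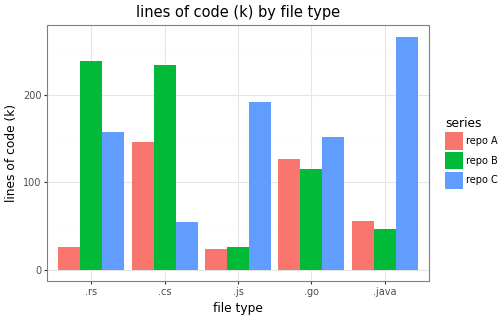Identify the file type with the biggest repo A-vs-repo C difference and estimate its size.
.java, ≈ 225 k

.java: repo A ≈ 50, repo C ≈ 275 → gap ≈ 225. Next-largest (.js) is only ≈ 175.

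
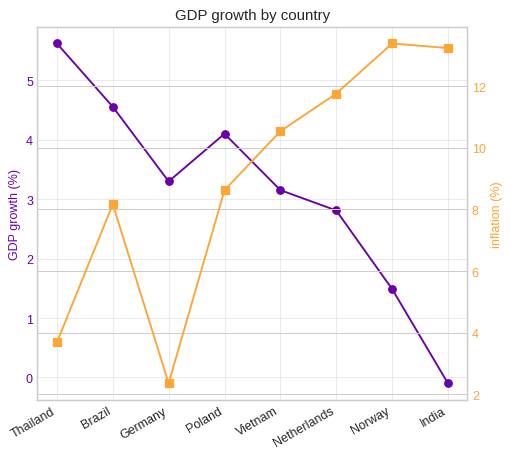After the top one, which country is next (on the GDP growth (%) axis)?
Top 3 (on the GDP growth (%) axis): Thailand ≈ 5.5, Brazil ≈ 4.5, Poland ≈ 4.0.

Brazil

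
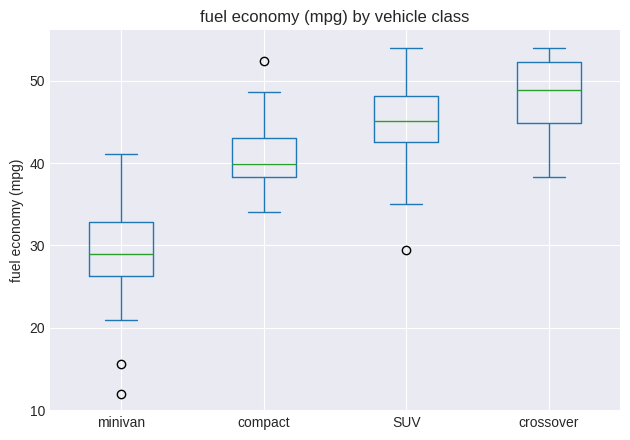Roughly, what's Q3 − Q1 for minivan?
Q3 ≈ 32, Q1 ≈ 26; IQR ≈ 6.

≈ 6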